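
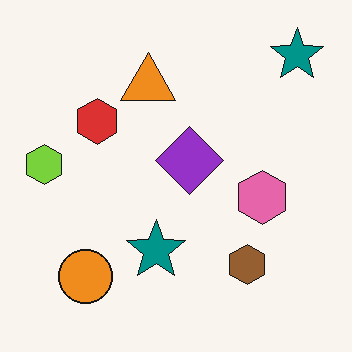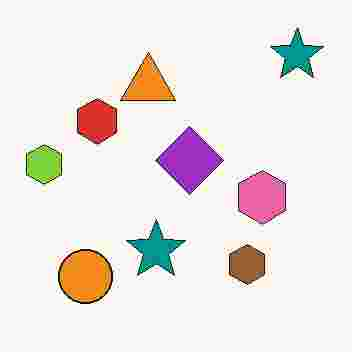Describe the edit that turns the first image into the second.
This is the original image heavily JPEG-compressed with obvious blocking artifacts.

Blocky 8×8 compression artifacts appear around shape edges and the flat background shows ringing — characteristic JPEG degradation.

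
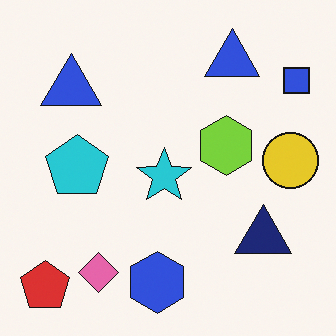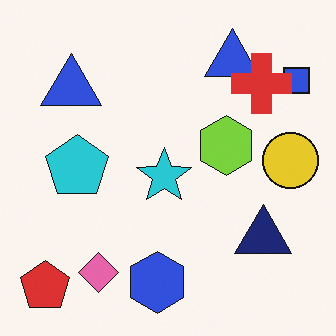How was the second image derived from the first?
The second image is the first overlaid with an additional red cross.

A red cross appears in the second image that is absent from the first.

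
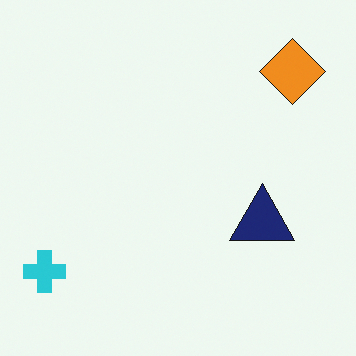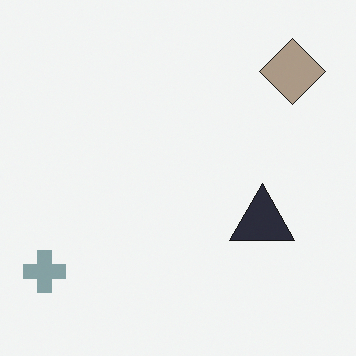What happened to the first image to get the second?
The transformation is: heavily desaturated.

All colors are more muted and greyish — a global saturation change.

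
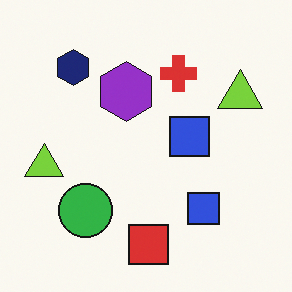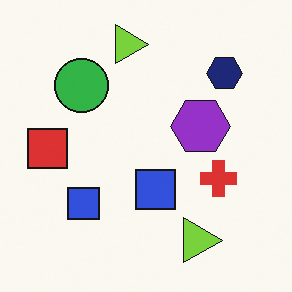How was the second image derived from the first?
This is the original image rotated 90° clockwise.

The navy hexagon sits in the top-left of the first image and the top-right of the second — consistent with a whole-image 90° clockwise rotation.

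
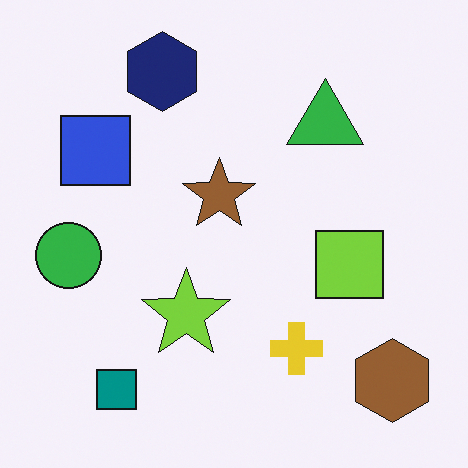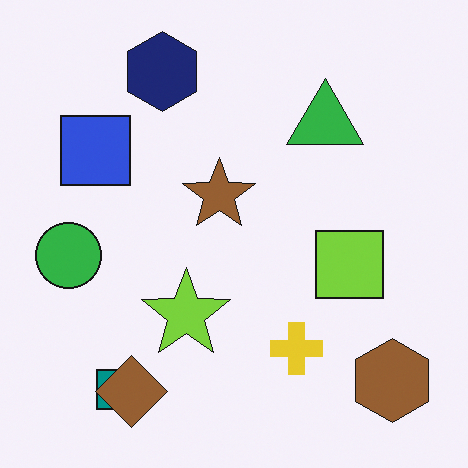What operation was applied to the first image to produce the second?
It was overlaid with an additional brown diamond.

A brown diamond appears in the second image that is absent from the first.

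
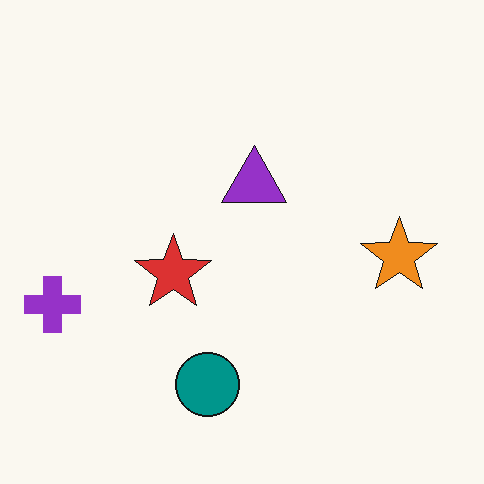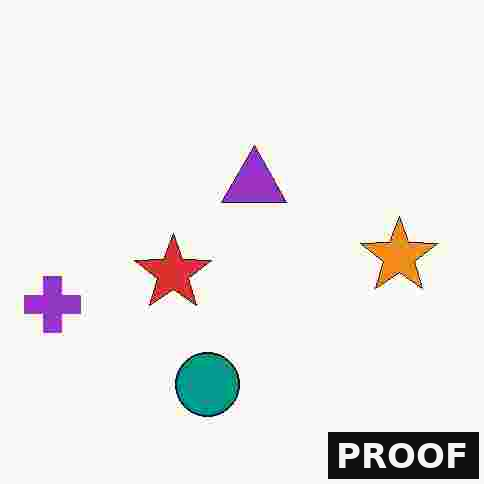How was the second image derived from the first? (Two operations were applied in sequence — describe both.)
It was heavily JPEG-compressed with obvious blocking artifacts, then watermarked with the text "PROOF" in the lower-right corner.

Blocky 8×8 compression artifacts appear around shape edges and the flat background shows ringing — characteristic JPEG degradation. A dark label reading "PROOF" appears in the lower-right corner.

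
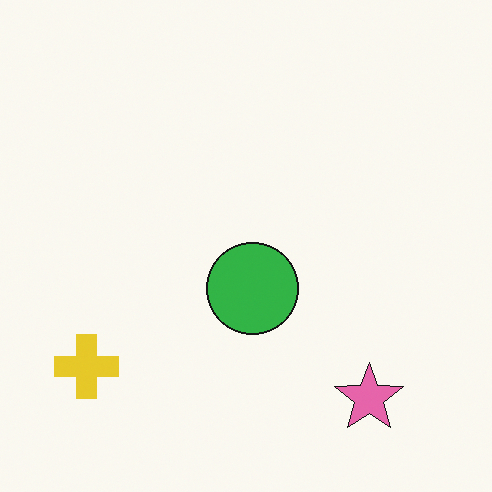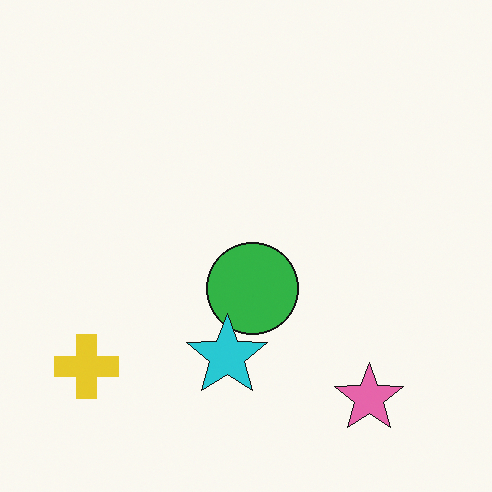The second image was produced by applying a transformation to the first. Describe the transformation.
It was overlaid with an additional cyan star.

A cyan star appears in the second image that is absent from the first.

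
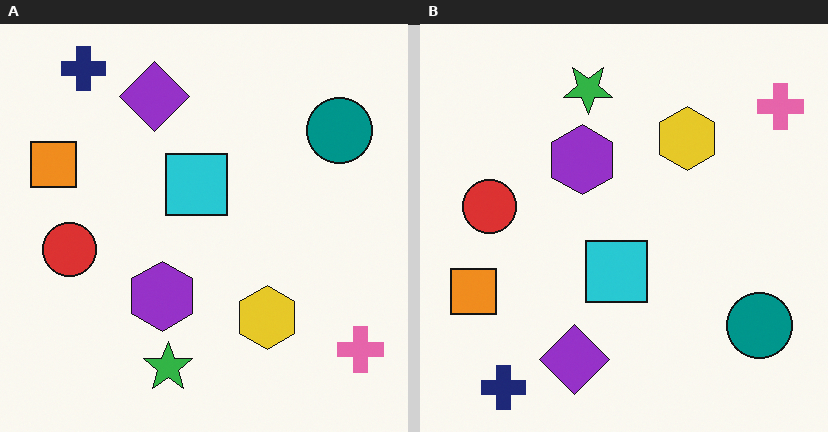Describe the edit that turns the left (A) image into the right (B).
The image was flipped vertically (top ↔ bottom).

The navy cross is in the top-left of the left (A) image and the bottom-left of the right (B) — shapes on opposite sides of the horizontal midline have swapped in a mirror flip.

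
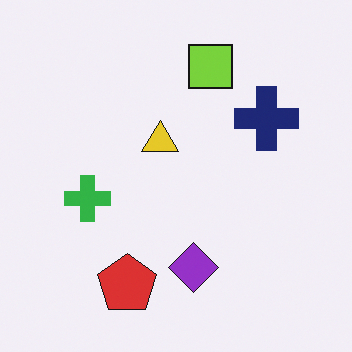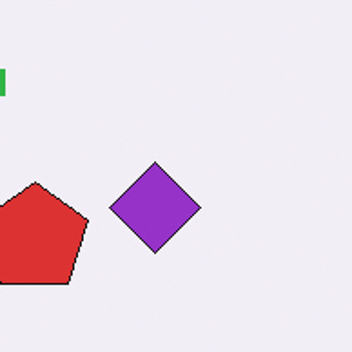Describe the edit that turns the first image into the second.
The image was cropped to a noticeably smaller region and rescaled.

The visible shapes are larger and the field of view is narrower; shapes near the original edges may be partly or wholly outside the frame — a crop-and-rescale.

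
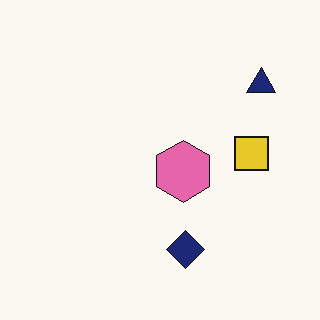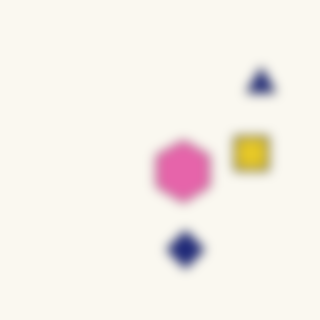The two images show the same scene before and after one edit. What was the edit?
Heavily blurred.

Shape edges and outlines are uniformly softened across the whole image.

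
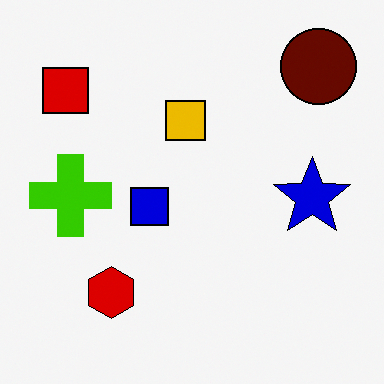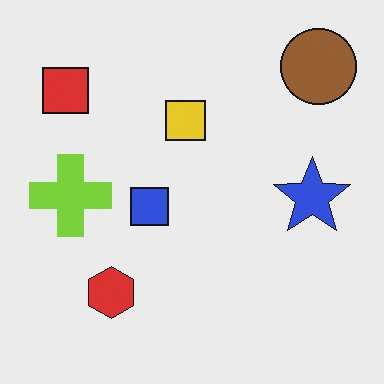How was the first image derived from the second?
Given much higher contrast.

Tones are pushed away from mid-grey across the whole image — a global contrast change.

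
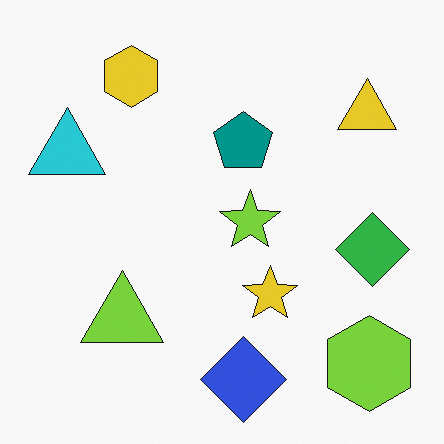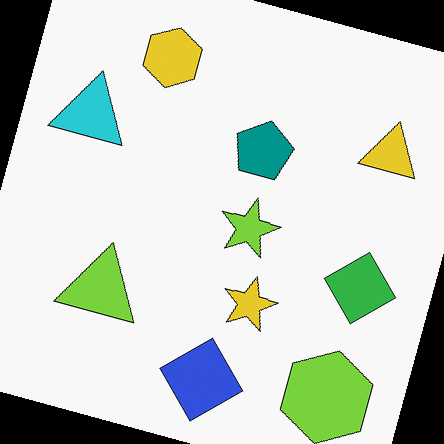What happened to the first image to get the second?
It was rotated clockwise by a clearly visible amount.

Every shape is tilted by the same angle and the image corners show triangular fill wedges — a whole-image rotation by a non-right angle.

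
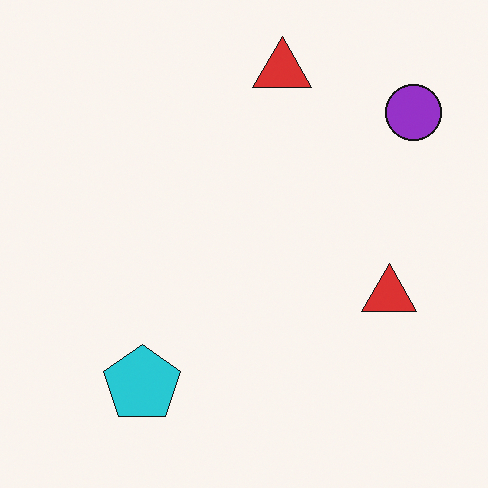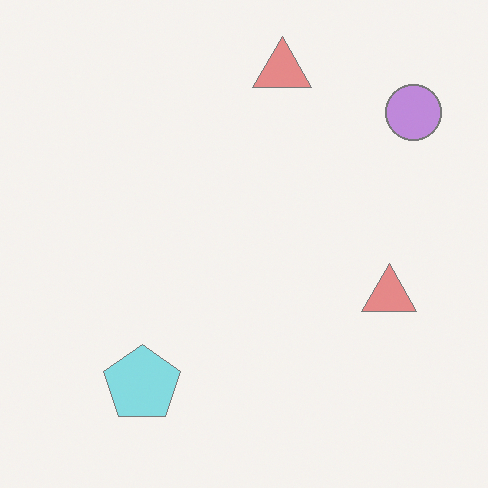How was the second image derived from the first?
The second image is the first given much lower contrast.

Tones are pushed toward mid-grey across the whole image — a global contrast change.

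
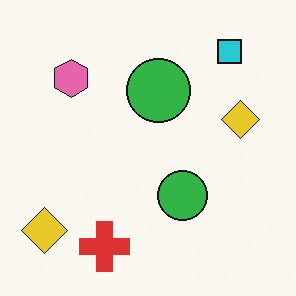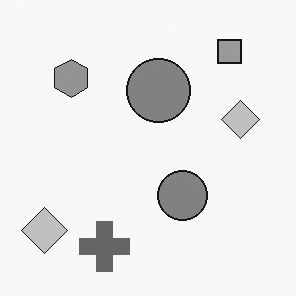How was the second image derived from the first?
It was converted to grayscale.

All color is removed — every shape is now a shade of grey.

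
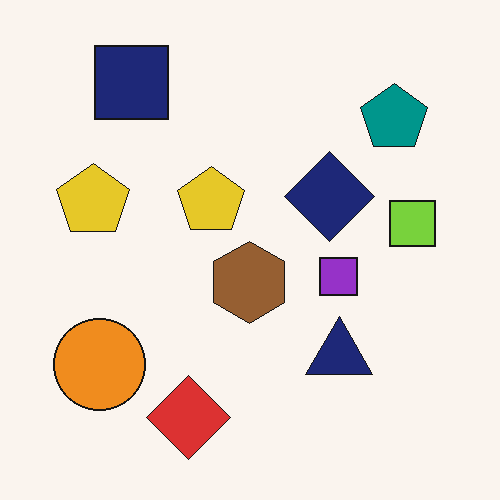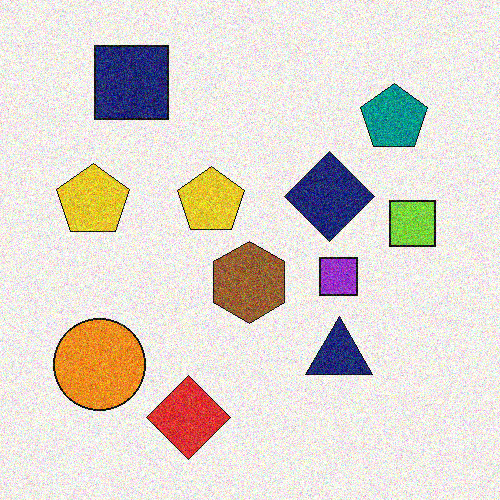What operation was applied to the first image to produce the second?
It was degraded with heavy additive noise.

Random speckle covers the whole image, including the flat background.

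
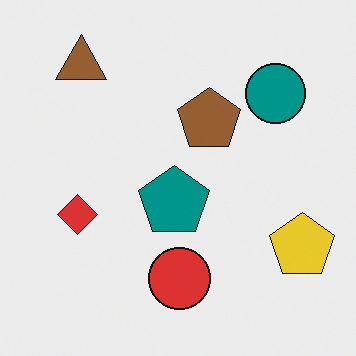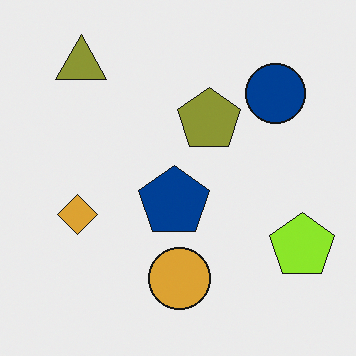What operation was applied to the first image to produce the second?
Hue-shifted by a small amount.

Every shape's color has rotated by the same amount around the hue wheel — a uniform hue shift.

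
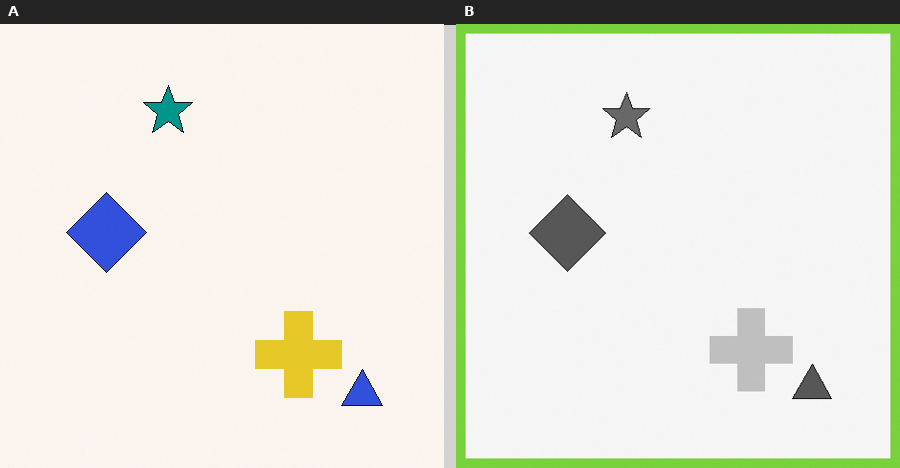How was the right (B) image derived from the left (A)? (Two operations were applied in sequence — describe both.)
Converted to grayscale, then framed with a lime border.

All color is removed — every shape is now a shade of grey. A solid lime frame runs around the edge of the right (B) image, with the content slightly shrunk inside it.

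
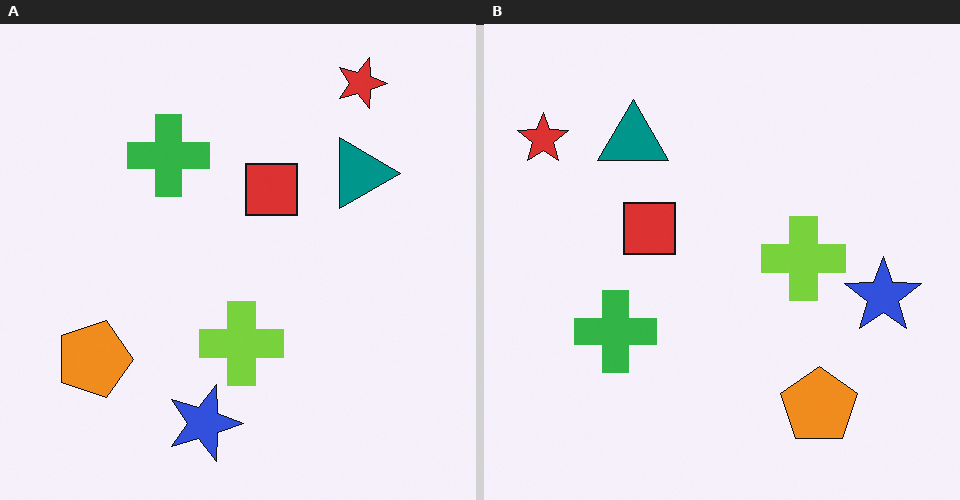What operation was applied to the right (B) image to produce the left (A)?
The transformation is: rotated 90° clockwise.

The red star sits in the top-left of the right (B) image and the top-right of the left (A) — consistent with a whole-image 90° clockwise rotation.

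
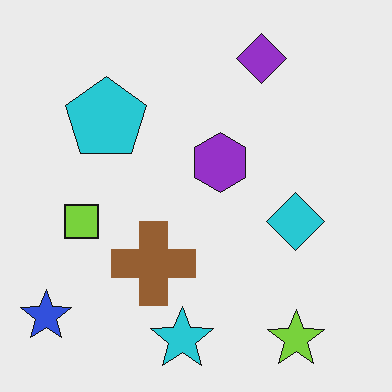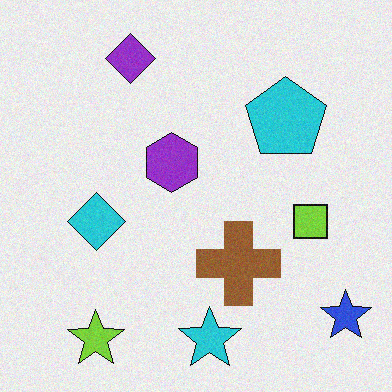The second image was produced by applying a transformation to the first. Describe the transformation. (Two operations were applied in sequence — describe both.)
The transformation is: flipped horizontally (left ↔ right), then degraded with a light layer of grain.

The blue star is in the bottom-left of the first image and the bottom-right of the second — shapes on opposite sides of the vertical midline have swapped in a mirror flip. Random speckle covers the whole image, including the flat background.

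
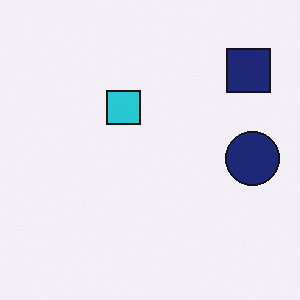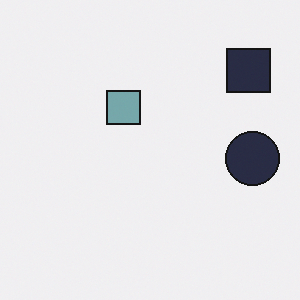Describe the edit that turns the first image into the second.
Heavily desaturated.

All colors are more muted and greyish — a global saturation change.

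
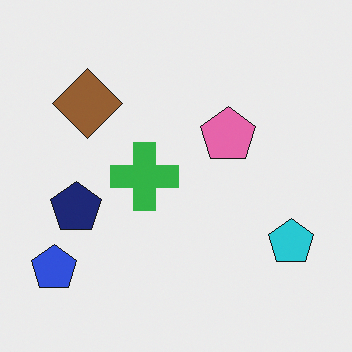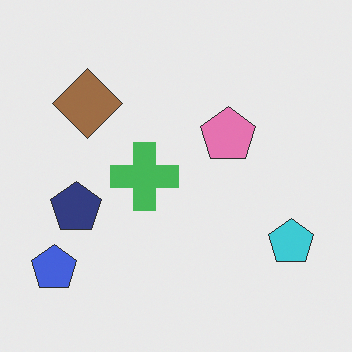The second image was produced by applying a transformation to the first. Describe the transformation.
Given slightly reduced contrast.

Tones are pushed toward mid-grey across the whole image — a global contrast change.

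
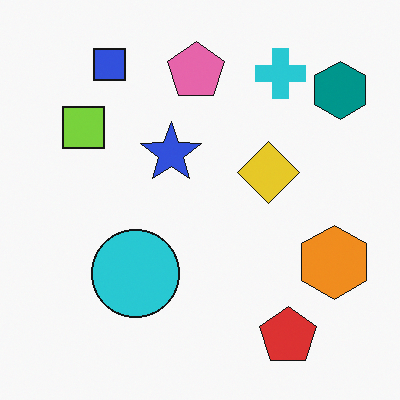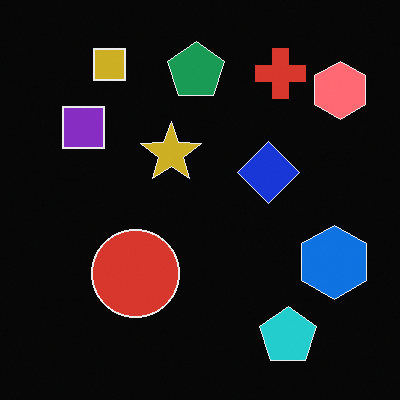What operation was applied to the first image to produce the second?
This is the original image color-inverted (negative).

The light background has become dark and every shape's color is its complement — a photographic negative.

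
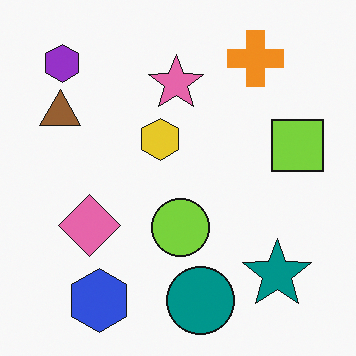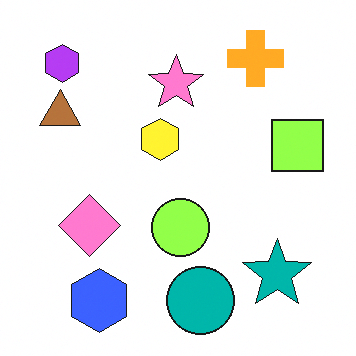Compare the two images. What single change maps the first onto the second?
Brightened a little.

Every pixel — background and shapes alike — is uniformly brightened.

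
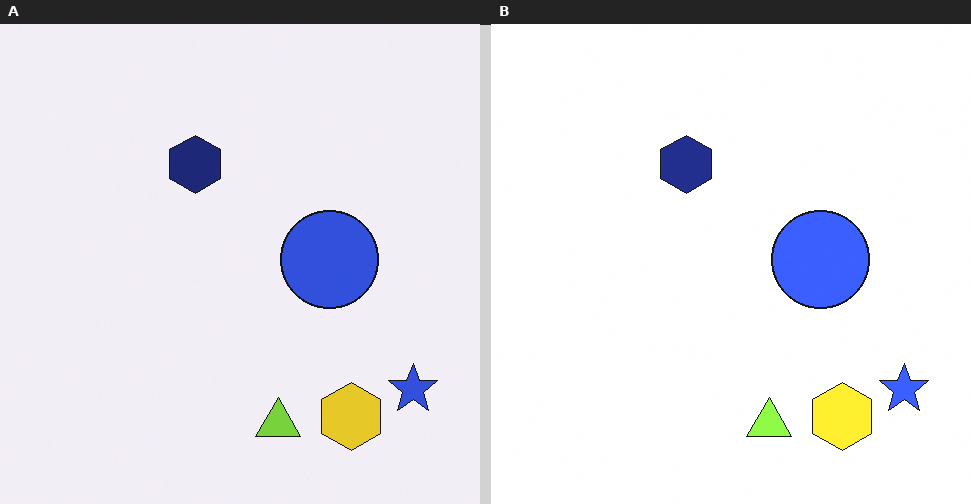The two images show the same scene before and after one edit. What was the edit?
Brightened a little.

Every pixel — background and shapes alike — is uniformly brightened.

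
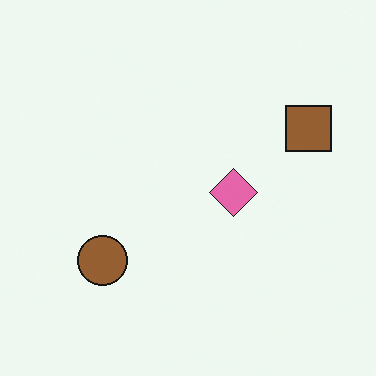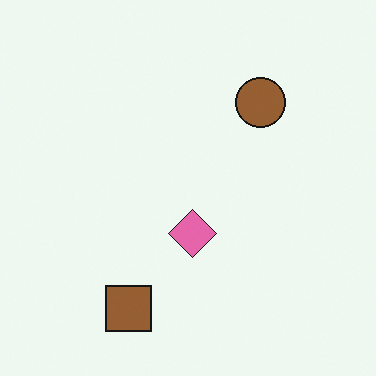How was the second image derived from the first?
It was transposed (reflected across the top-left ↔ bottom-right diagonal).

Shapes have swapped their row and column positions — what was in the top-right is now in the bottom-left — a diagonal reflection.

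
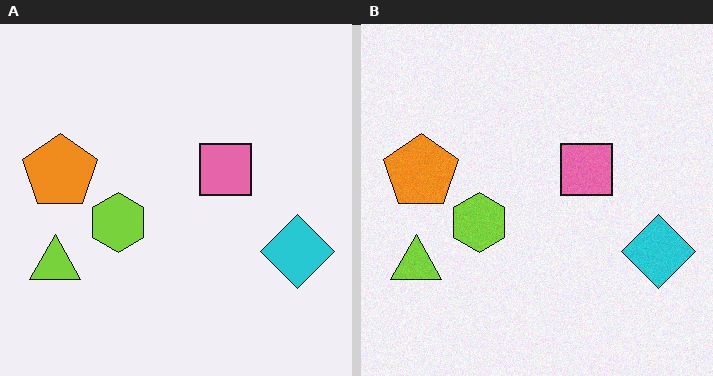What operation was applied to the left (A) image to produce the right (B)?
The transformation is: degraded with subtle gaussian noise.

Random speckle covers the whole image, including the flat background.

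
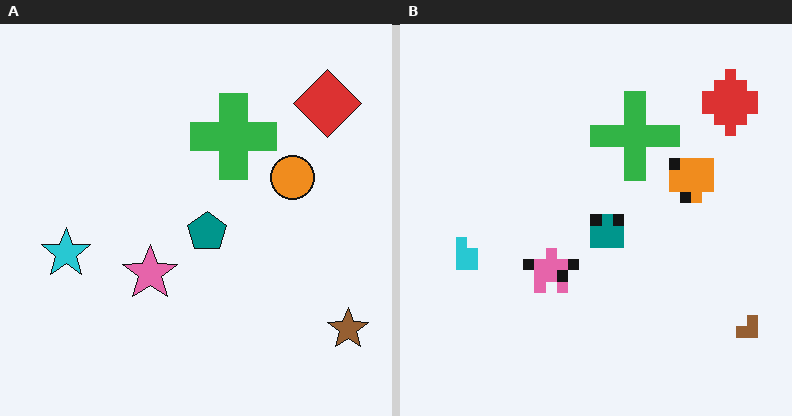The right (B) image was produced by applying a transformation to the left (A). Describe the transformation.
The image was heavily pixelated into large blocks.

Shapes are reduced to large square blocks; fine edges and outlines are lost — a downscale-then-upscale (mosaic) effect.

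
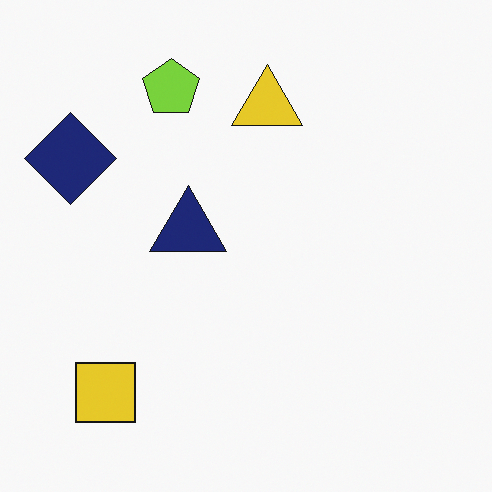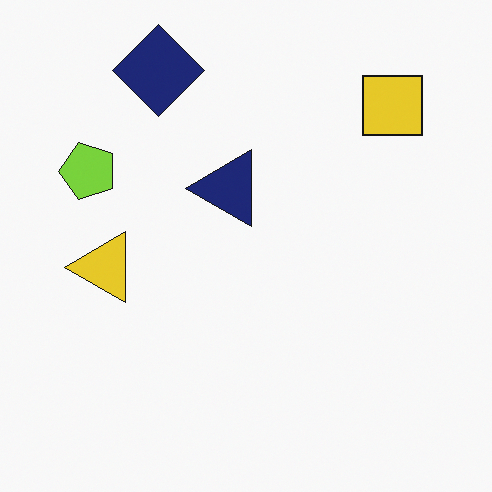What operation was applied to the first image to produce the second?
It was transposed (reflected across the top-left ↔ bottom-right diagonal).

Shapes have swapped their row and column positions — what was in the top-right is now in the bottom-left — a diagonal reflection.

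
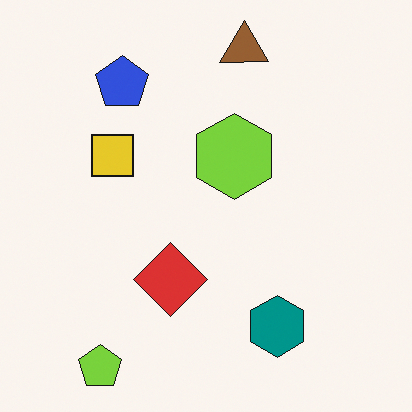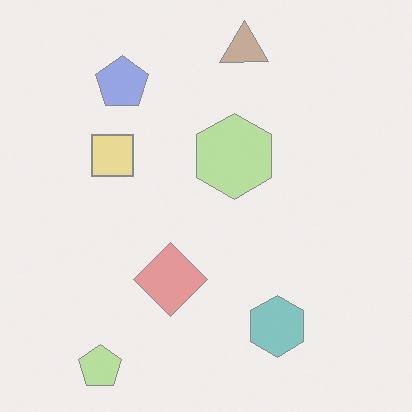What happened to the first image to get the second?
This is the original image given much lower contrast.

Tones are pushed toward mid-grey across the whole image — a global contrast change.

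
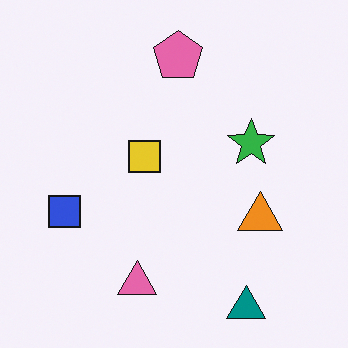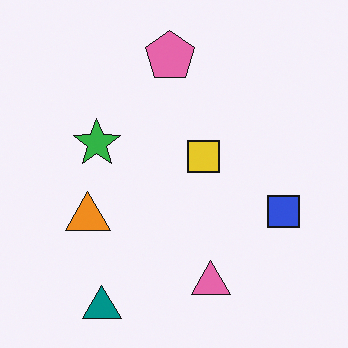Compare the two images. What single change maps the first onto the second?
The transformation is: flipped horizontally (left ↔ right).

The blue square is in the left of the first image and the right of the second — shapes on opposite sides of the vertical midline have swapped in a mirror flip.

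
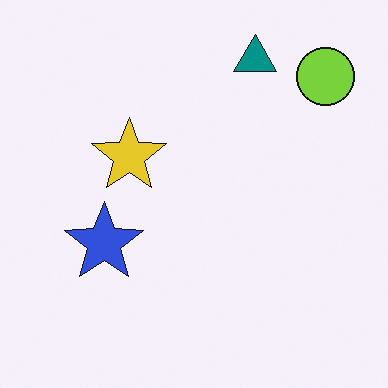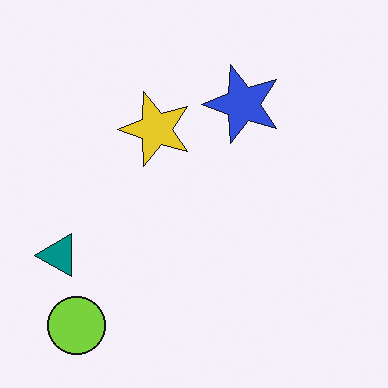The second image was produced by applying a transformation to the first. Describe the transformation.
The image was transposed (reflected across the top-left ↔ bottom-right diagonal).

Shapes have swapped their row and column positions — what was in the top-right is now in the bottom-left — a diagonal reflection.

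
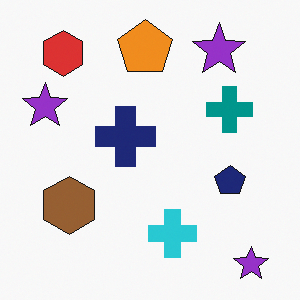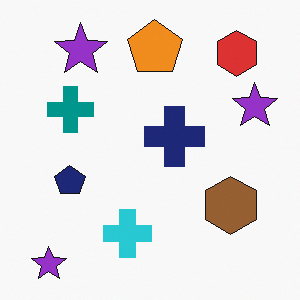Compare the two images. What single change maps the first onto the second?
The image was flipped horizontally (left ↔ right).

The red hexagon is in the top-left of the first image and the top-right of the second — shapes on opposite sides of the vertical midline have swapped in a mirror flip.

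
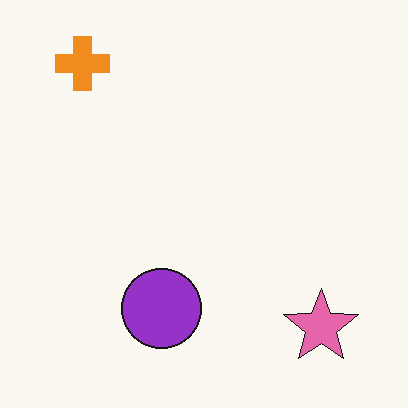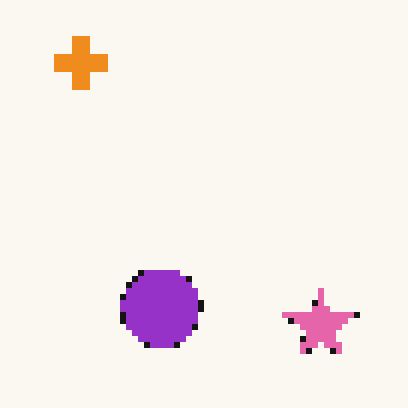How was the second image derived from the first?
The second image is the first pixelated into visible square blocks.

Shapes are reduced to large square blocks; fine edges and outlines are lost — a downscale-then-upscale (mosaic) effect.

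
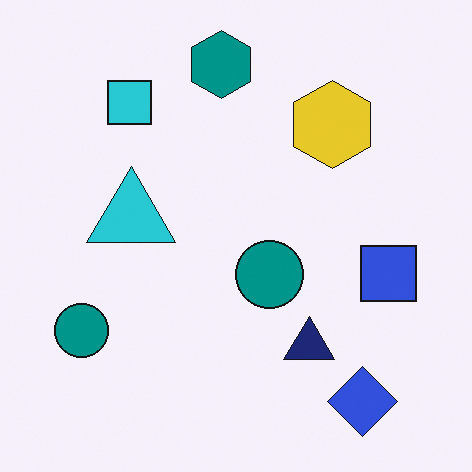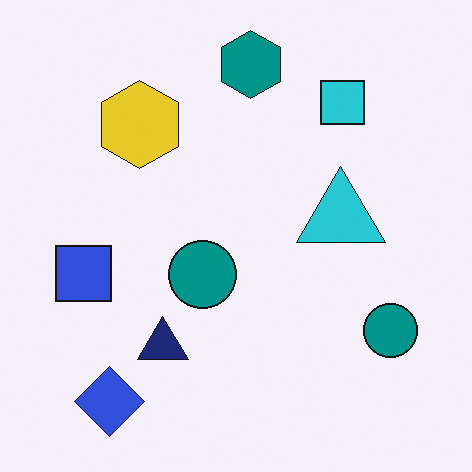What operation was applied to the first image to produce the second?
The second image is the first flipped horizontally (left ↔ right).

The blue square is in the right of the first image and the left of the second — shapes on opposite sides of the vertical midline have swapped in a mirror flip.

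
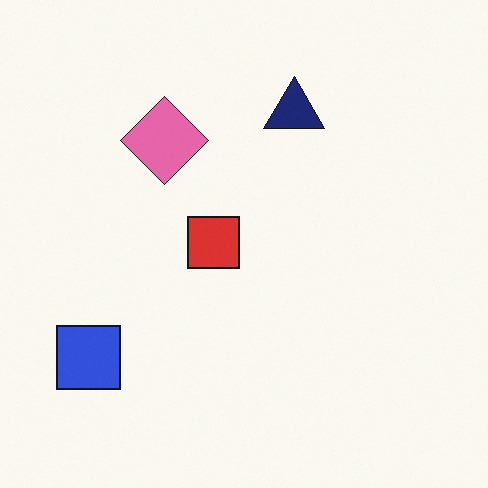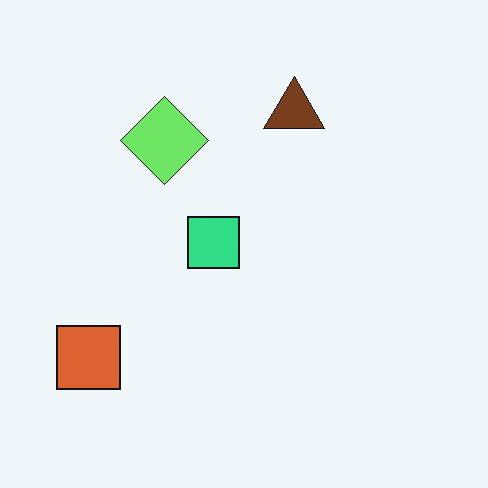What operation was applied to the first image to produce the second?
Hue-shifted through roughly a third of the color wheel.

Every shape's color has rotated by the same amount around the hue wheel — a uniform hue shift.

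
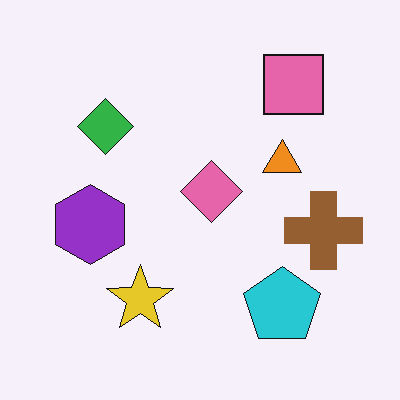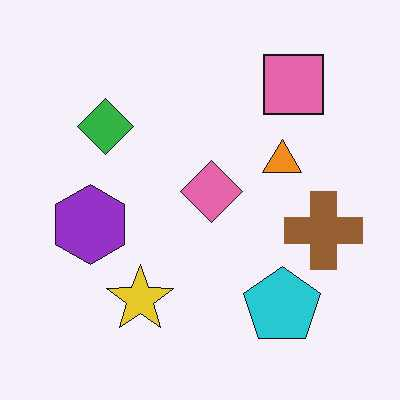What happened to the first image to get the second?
It was JPEG-compressed with visible artifacts.

Blocky 8×8 compression artifacts appear around shape edges and the flat background shows ringing — characteristic JPEG degradation.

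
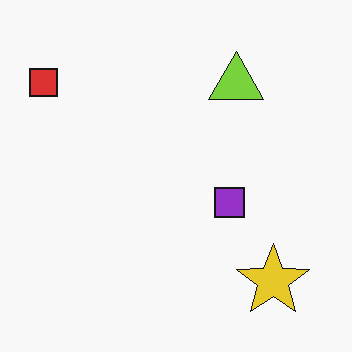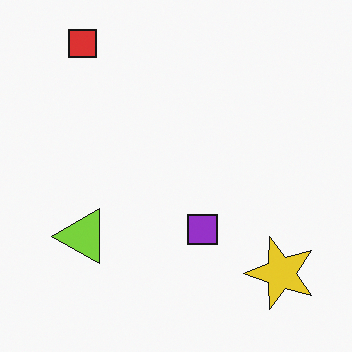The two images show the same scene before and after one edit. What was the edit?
This is the original image transposed (reflected across the top-left ↔ bottom-right diagonal).

Shapes have swapped their row and column positions — what was in the top-right is now in the bottom-left — a diagonal reflection.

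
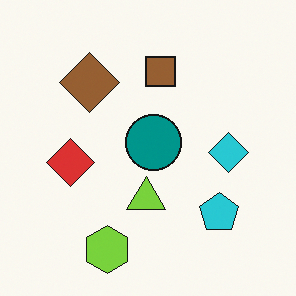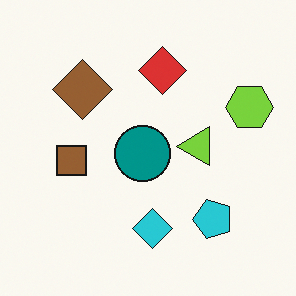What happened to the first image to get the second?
The image was transposed (reflected across the top-left ↔ bottom-right diagonal).

Shapes have swapped their row and column positions — what was in the top-right is now in the bottom-left — a diagonal reflection.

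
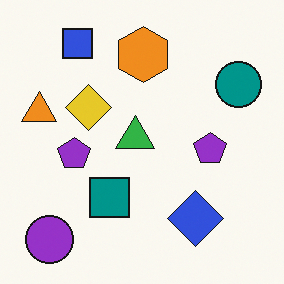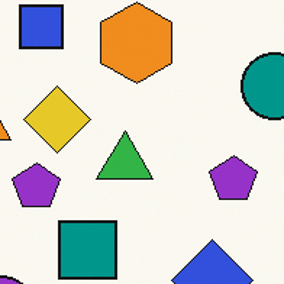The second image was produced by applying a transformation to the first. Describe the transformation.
The image was cropped slightly and scaled back up.

The visible shapes are larger and the field of view is narrower; shapes near the original edges may be partly or wholly outside the frame — a crop-and-rescale.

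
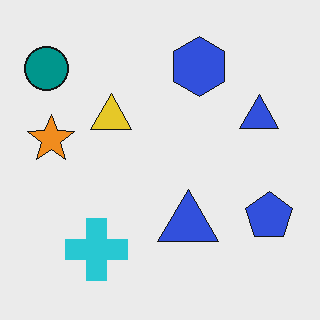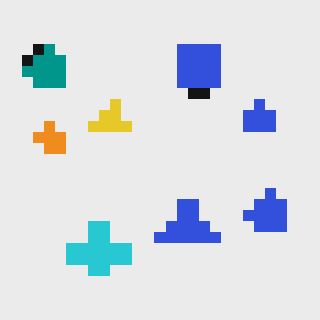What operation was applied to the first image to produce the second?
The second image is the first heavily pixelated into large blocks.

Shapes are reduced to large square blocks; fine edges and outlines are lost — a downscale-then-upscale (mosaic) effect.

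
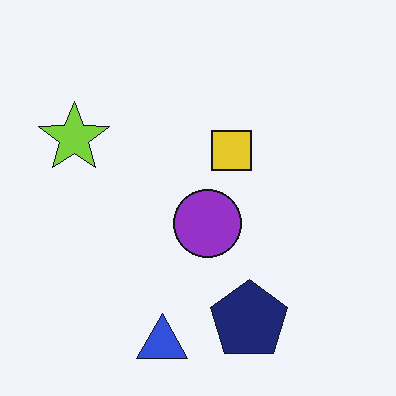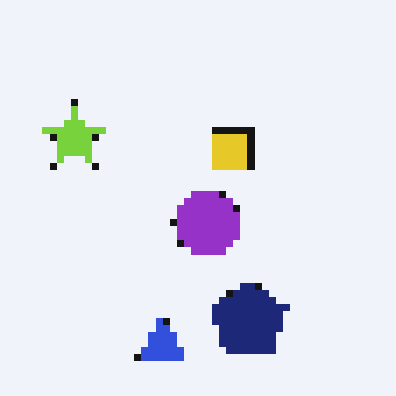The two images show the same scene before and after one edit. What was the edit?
The image was pixelated into visible square blocks.

Shapes are reduced to large square blocks; fine edges and outlines are lost — a downscale-then-upscale (mosaic) effect.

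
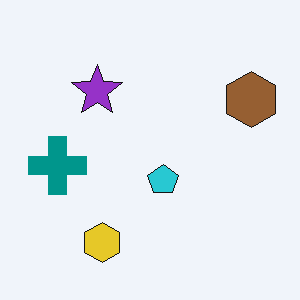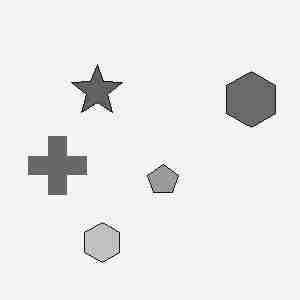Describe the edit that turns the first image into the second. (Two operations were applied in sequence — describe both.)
This is the original image converted to grayscale, then heavily JPEG-compressed with obvious blocking artifacts.

All color is removed — every shape is now a shade of grey. Blocky 8×8 compression artifacts appear around shape edges and the flat background shows ringing — characteristic JPEG degradation.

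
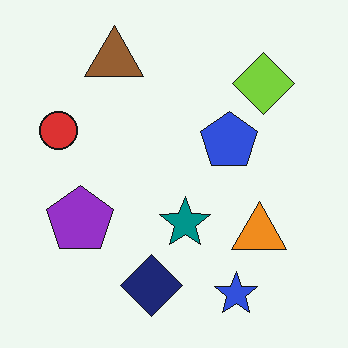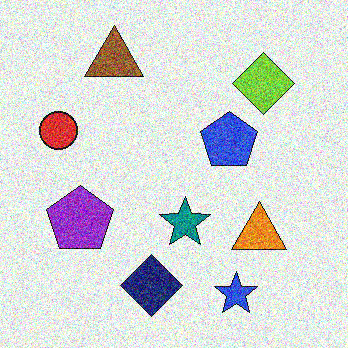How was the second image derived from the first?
It was degraded with heavy additive noise.

Random speckle covers the whole image, including the flat background.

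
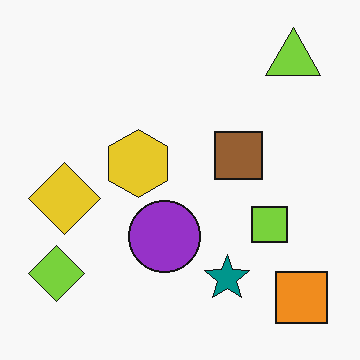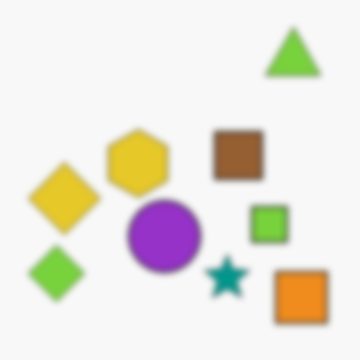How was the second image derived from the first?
The second image is the first noticeably gaussian-blurred.

Shape edges and outlines are uniformly softened across the whole image.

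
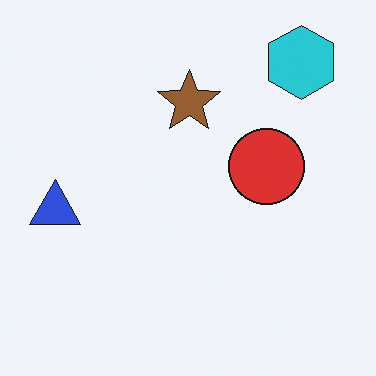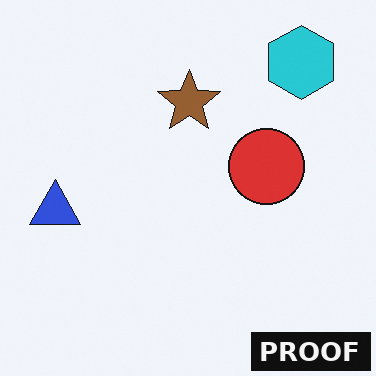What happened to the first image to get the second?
It was watermarked with the text "PROOF" in the lower-right corner.

A dark label reading "PROOF" appears in the lower-right corner.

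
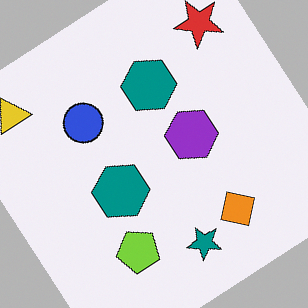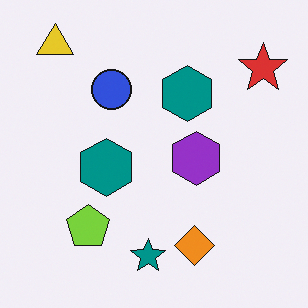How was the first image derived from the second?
It was rotated counter-clockwise by a large amount — several tens of degrees.

Every shape is tilted by the same angle and the image corners show triangular fill wedges — a whole-image rotation by a non-right angle.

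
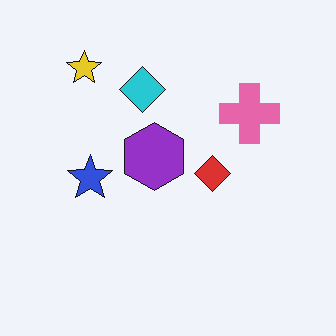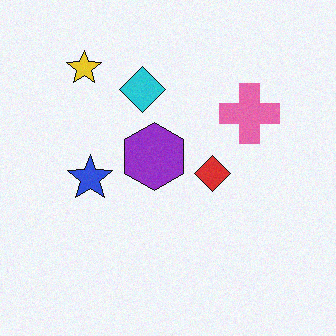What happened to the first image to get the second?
The second image is the first degraded with a light layer of grain.

Random speckle covers the whole image, including the flat background.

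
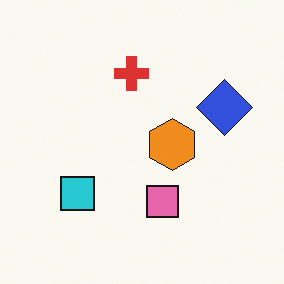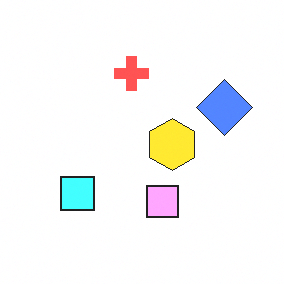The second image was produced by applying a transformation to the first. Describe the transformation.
This is the original image noticeably brightened.

Every pixel — background and shapes alike — is uniformly brightened.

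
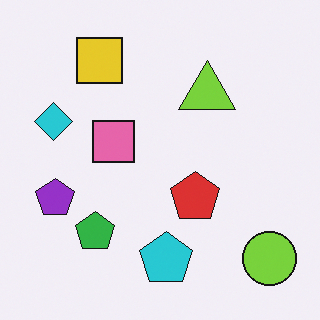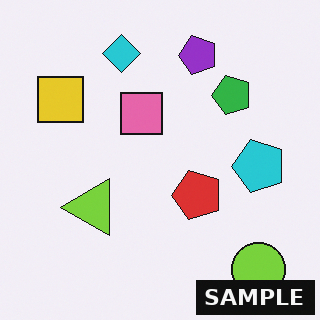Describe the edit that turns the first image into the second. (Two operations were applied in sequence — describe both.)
The second image is the first transposed (reflected across the top-left ↔ bottom-right diagonal), then watermarked with the text "SAMPLE" in the lower-right corner.

Shapes have swapped their row and column positions — what was in the top-right is now in the bottom-left — a diagonal reflection. A dark label reading "SAMPLE" appears in the lower-right corner.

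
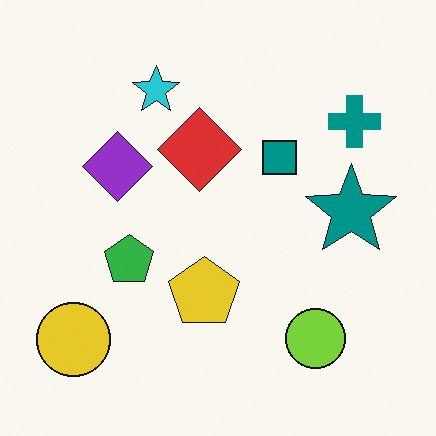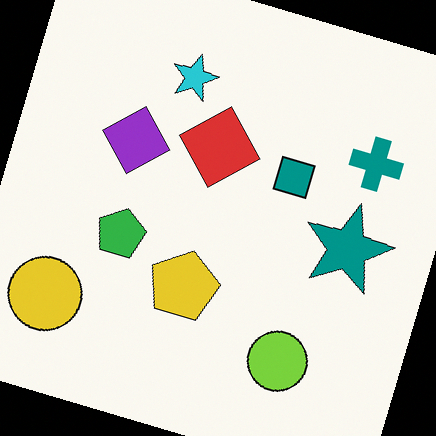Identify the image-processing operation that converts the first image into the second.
It was rotated clockwise by a clearly visible amount.

Every shape is tilted by the same angle and the image corners show triangular fill wedges — a whole-image rotation by a non-right angle.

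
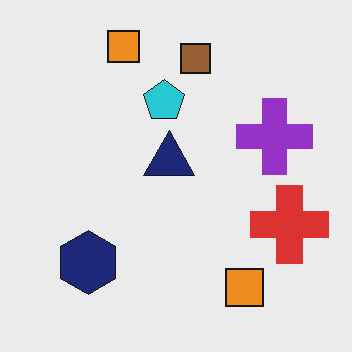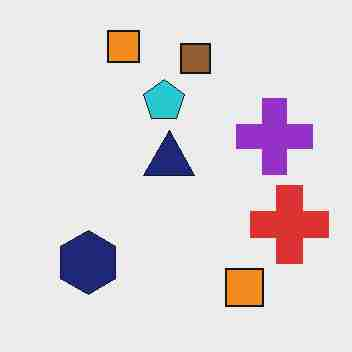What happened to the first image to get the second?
The image was degraded with heavy JPEG compression.

Blocky 8×8 compression artifacts appear around shape edges and the flat background shows ringing — characteristic JPEG degradation.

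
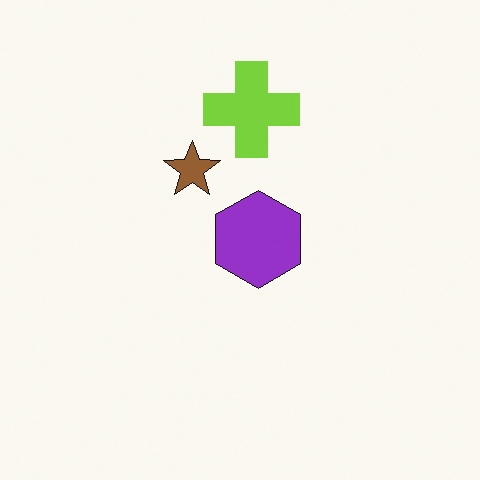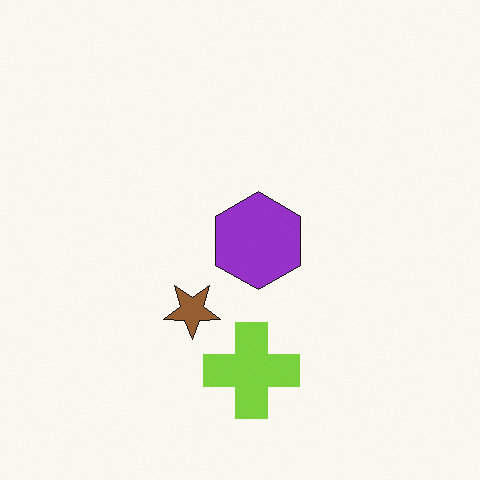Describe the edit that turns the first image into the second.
The transformation is: flipped vertically (top ↔ bottom).

The lime cross is in the top of the first image and the bottom of the second — shapes on opposite sides of the horizontal midline have swapped in a mirror flip.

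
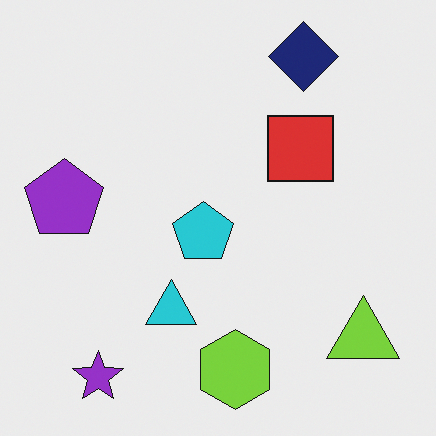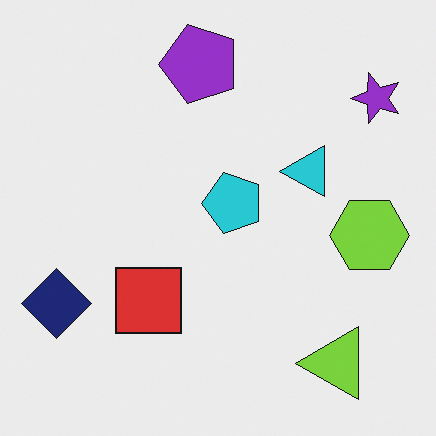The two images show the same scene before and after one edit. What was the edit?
This is the original image transposed (reflected across the top-left ↔ bottom-right diagonal).

Shapes have swapped their row and column positions — what was in the top-right is now in the bottom-left — a diagonal reflection.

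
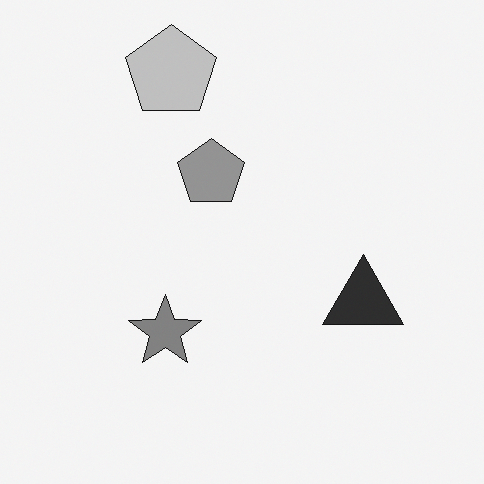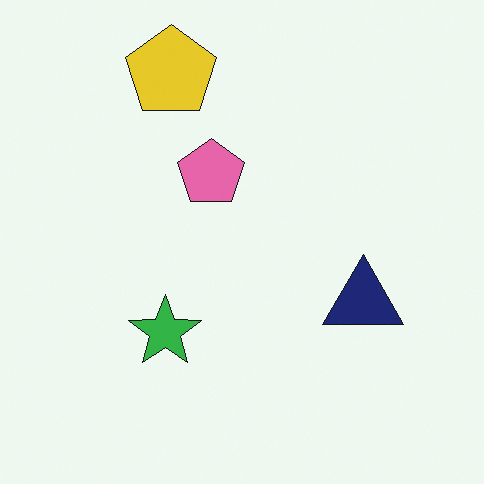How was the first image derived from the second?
The first image is the second converted to grayscale.

All color is removed — every shape is now a shade of grey.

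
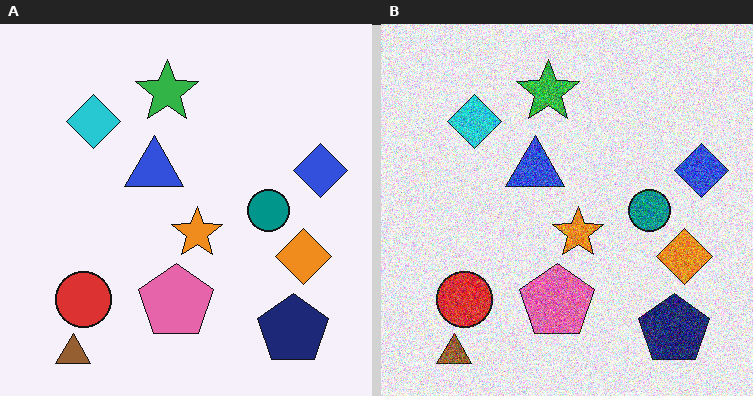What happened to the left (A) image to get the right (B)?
The image was degraded with strong gaussian noise.

Random speckle covers the whole image, including the flat background.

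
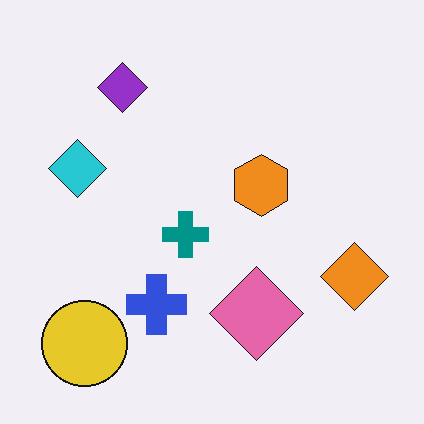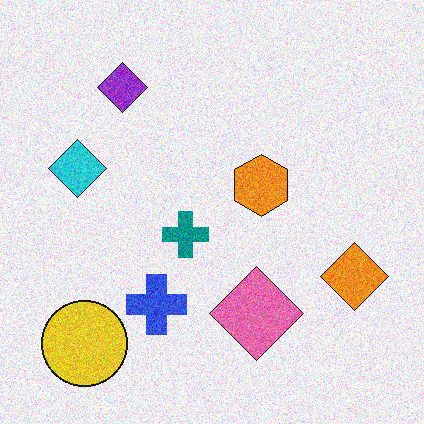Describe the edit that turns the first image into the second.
Degraded with moderate additive noise.

Random speckle covers the whole image, including the flat background.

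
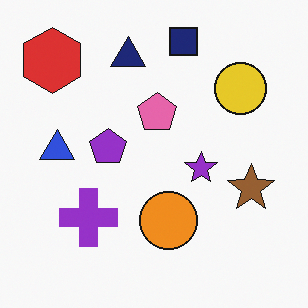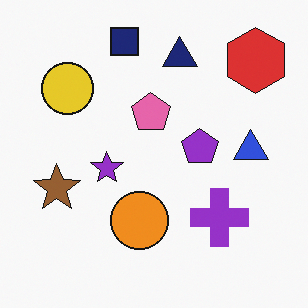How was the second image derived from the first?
It was flipped horizontally (left ↔ right).

The red hexagon is in the top-left of the first image and the top-right of the second — shapes on opposite sides of the vertical midline have swapped in a mirror flip.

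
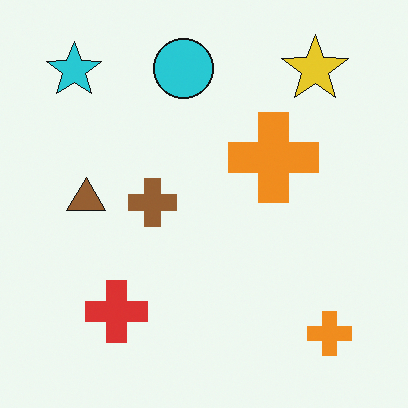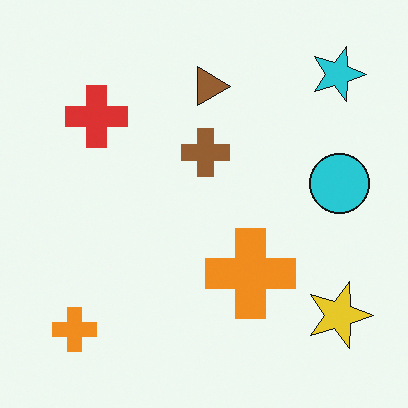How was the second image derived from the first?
The image was rotated 90° clockwise.

The cyan star sits in the top-left of the first image and the top-right of the second — consistent with a whole-image 90° clockwise rotation.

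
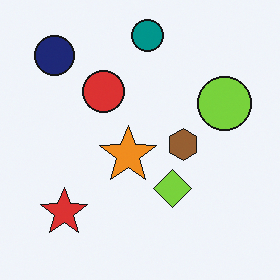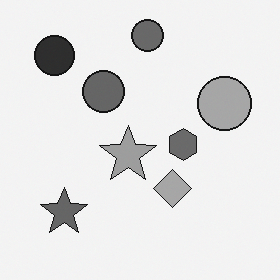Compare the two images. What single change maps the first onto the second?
The second image is the first converted to grayscale.

All color is removed — every shape is now a shade of grey.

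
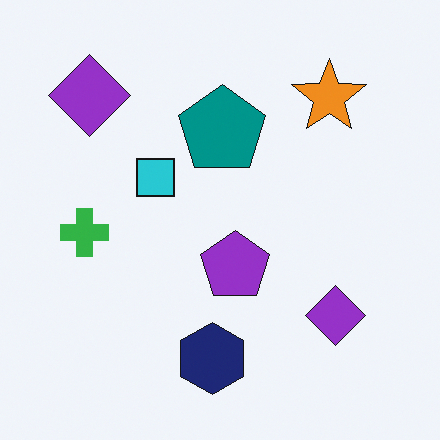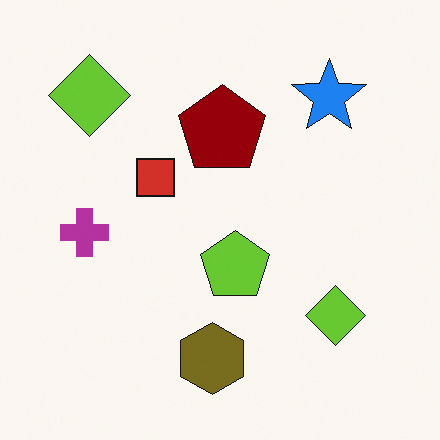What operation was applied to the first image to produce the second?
It was hue-shifted by a large amount.

Every shape's color has rotated by the same amount around the hue wheel — a uniform hue shift.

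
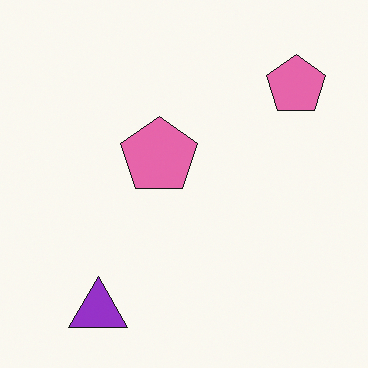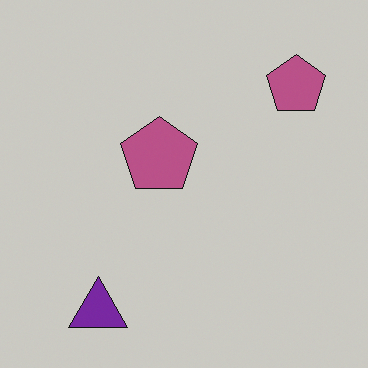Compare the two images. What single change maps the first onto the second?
Darkened a little.

Every pixel — background and shapes alike — is uniformly darkened.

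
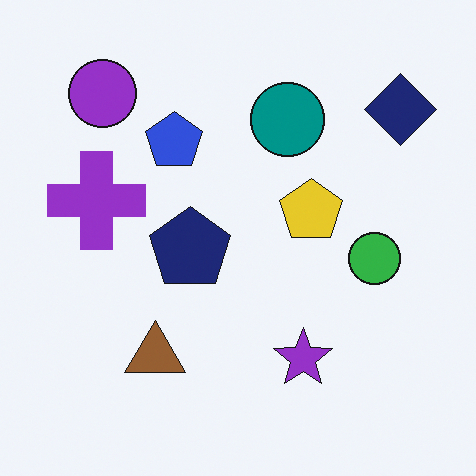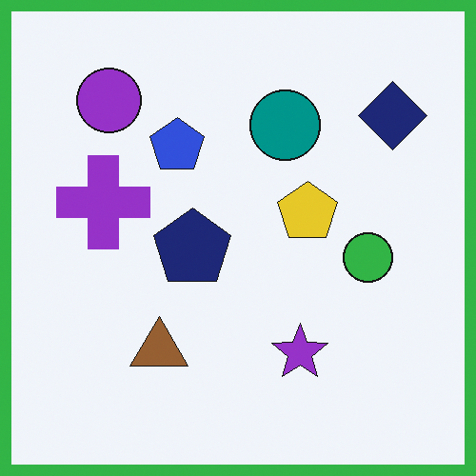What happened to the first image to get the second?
This is the original image framed with a green border.

A solid green frame runs around the edge of the second image, with the content slightly shrunk inside it.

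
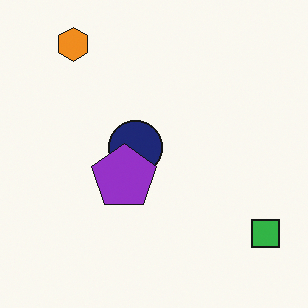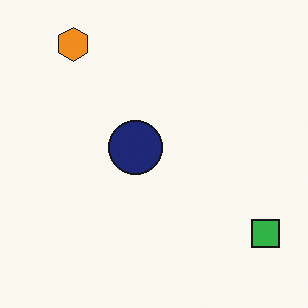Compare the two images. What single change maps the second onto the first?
The image was overlaid with an additional purple pentagon.

A purple pentagon appears in the first image that is absent from the second.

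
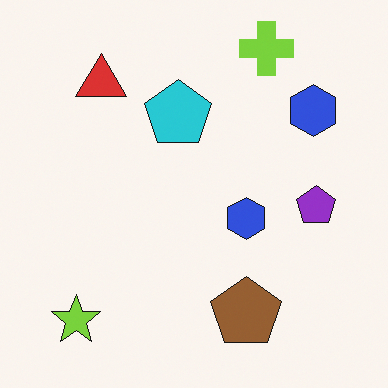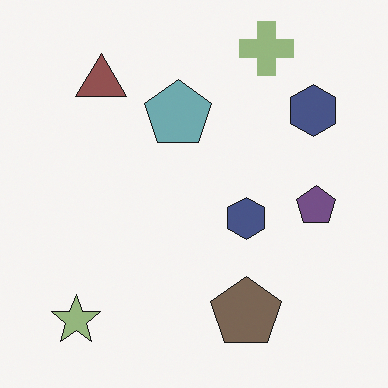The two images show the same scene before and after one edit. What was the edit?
The transformation is: made much more muted (saturation change).

All colors are more muted and greyish — a global saturation change.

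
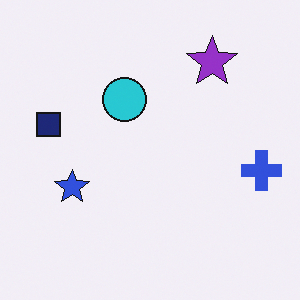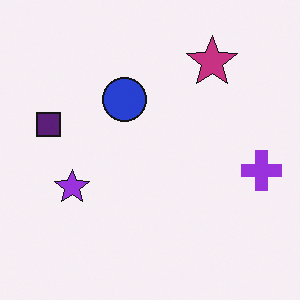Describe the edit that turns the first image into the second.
This is the original image hue-shifted slightly.

Every shape's color has rotated by the same amount around the hue wheel — a uniform hue shift.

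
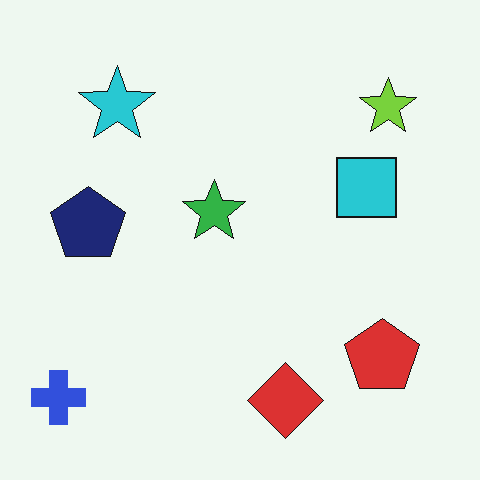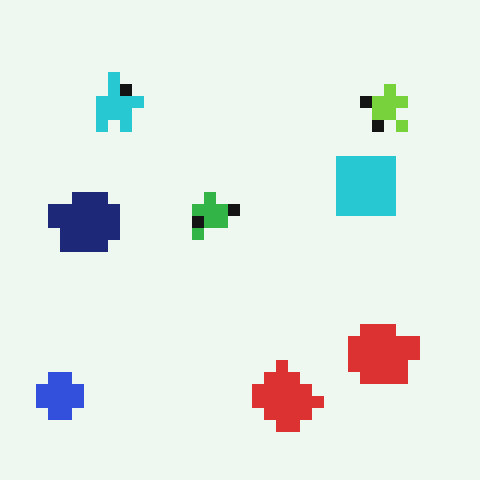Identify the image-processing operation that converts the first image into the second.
The second image is the first coarsely pixelated.

Shapes are reduced to large square blocks; fine edges and outlines are lost — a downscale-then-upscale (mosaic) effect.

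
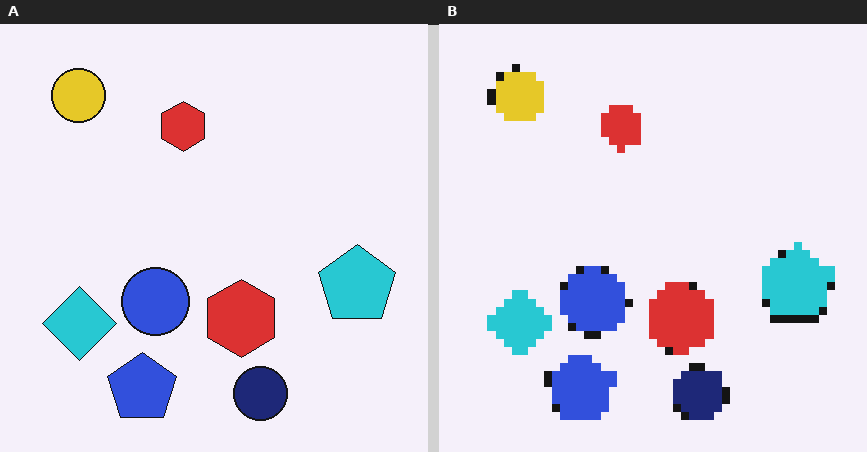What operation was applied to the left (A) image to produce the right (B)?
Pixelated into visible square blocks.

Shapes are reduced to large square blocks; fine edges and outlines are lost — a downscale-then-upscale (mosaic) effect.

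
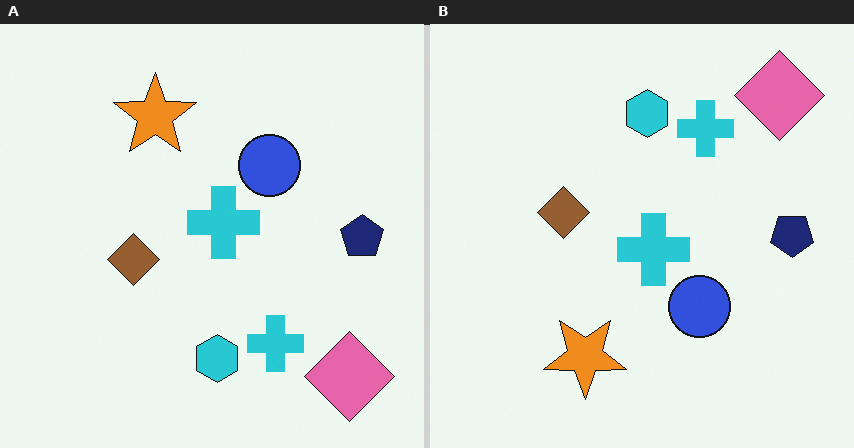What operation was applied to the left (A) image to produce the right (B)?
The transformation is: flipped vertically (top ↔ bottom).

The pink diamond is in the bottom-right of the left (A) image and the top-right of the right (B) — shapes on opposite sides of the horizontal midline have swapped in a mirror flip.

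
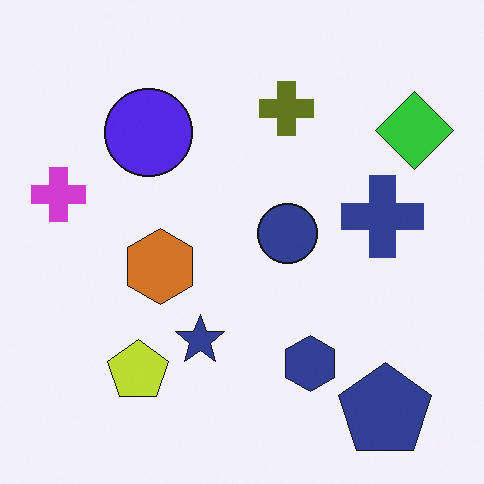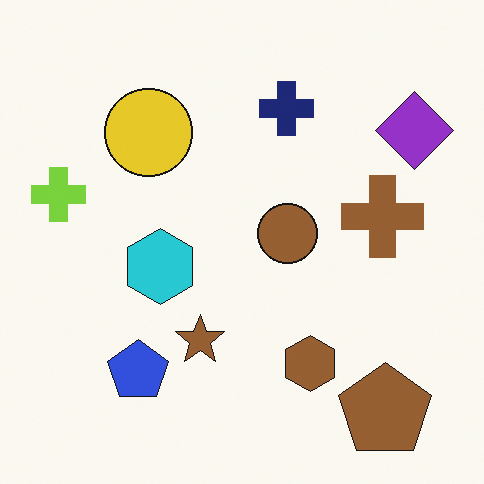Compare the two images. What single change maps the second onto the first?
This is the original image hue-shifted by a large amount.

Every shape's color has rotated by the same amount around the hue wheel — a uniform hue shift.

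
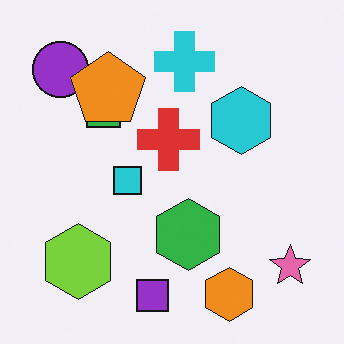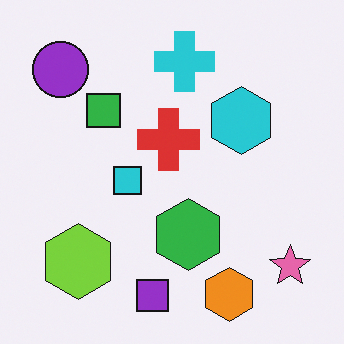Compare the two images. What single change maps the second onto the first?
This is the original image overlaid with an additional orange pentagon.

An orange pentagon appears in the first image that is absent from the second.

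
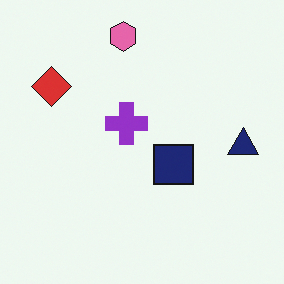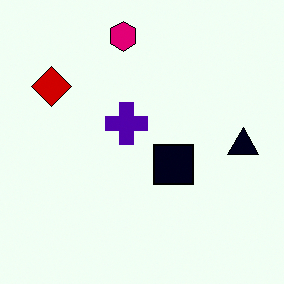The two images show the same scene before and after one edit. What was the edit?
The transformation is: boosted in contrast.

Tones are pushed away from mid-grey across the whole image — a global contrast change.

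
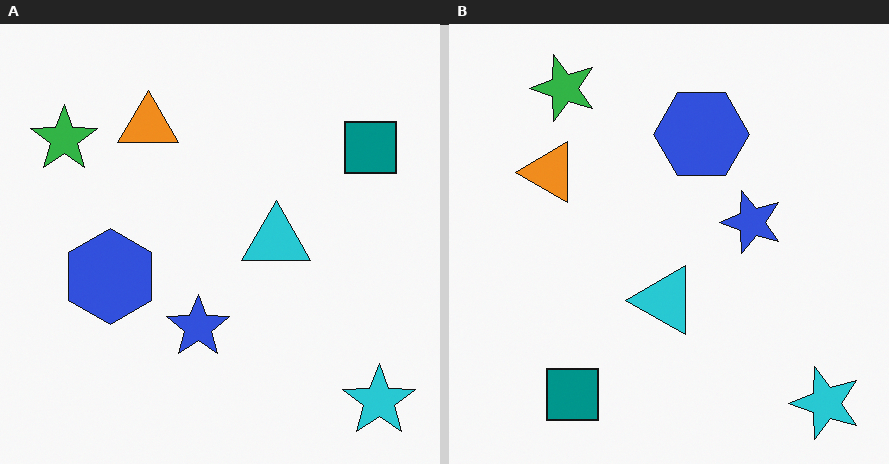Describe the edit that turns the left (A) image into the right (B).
It was transposed (reflected across the top-left ↔ bottom-right diagonal).

Shapes have swapped their row and column positions — what was in the top-right is now in the bottom-left — a diagonal reflection.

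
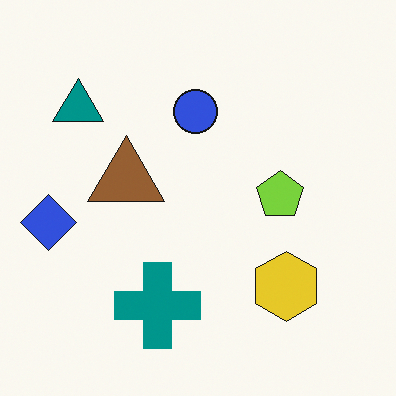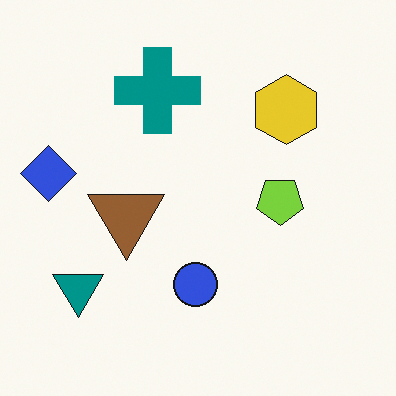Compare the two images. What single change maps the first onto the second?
It was flipped vertically (top ↔ bottom).

The teal cross is in the bottom of the first image and the top of the second — shapes on opposite sides of the horizontal midline have swapped in a mirror flip.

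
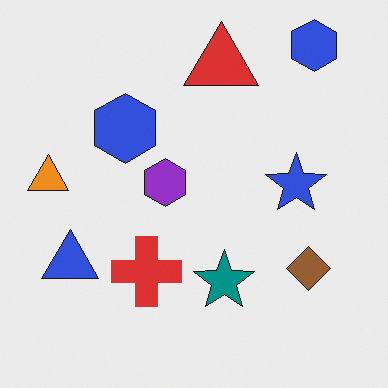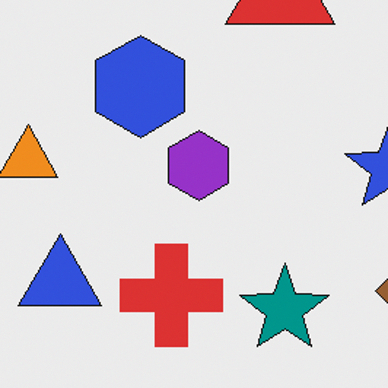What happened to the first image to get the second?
This is the original image cropped to a modestly smaller region and rescaled.

The visible shapes are larger and the field of view is narrower; shapes near the original edges may be partly or wholly outside the frame — a crop-and-rescale.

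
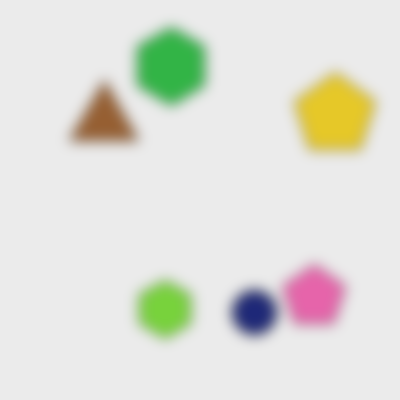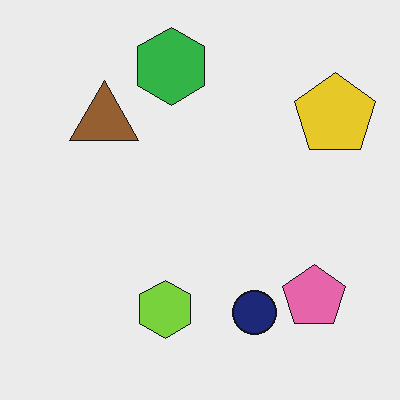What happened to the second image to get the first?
The transformation is: heavily blurred.

Shape edges and outlines are uniformly softened across the whole image.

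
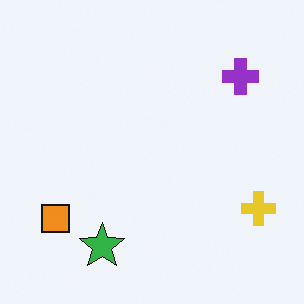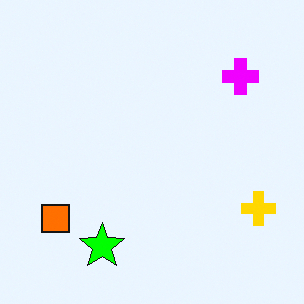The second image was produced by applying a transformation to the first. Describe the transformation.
The image was made much more vivid (saturation change).

All colors are more vivid — a global saturation change.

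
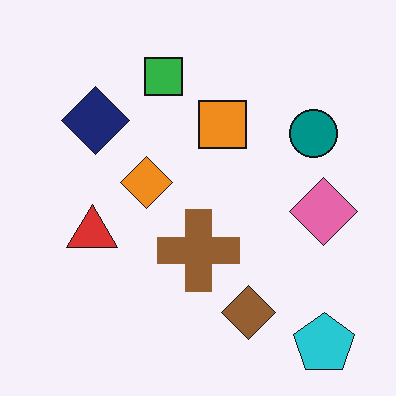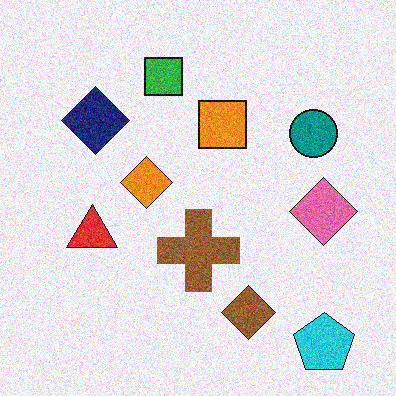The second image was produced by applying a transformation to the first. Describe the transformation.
It was degraded with moderate additive noise.

Random speckle covers the whole image, including the flat background.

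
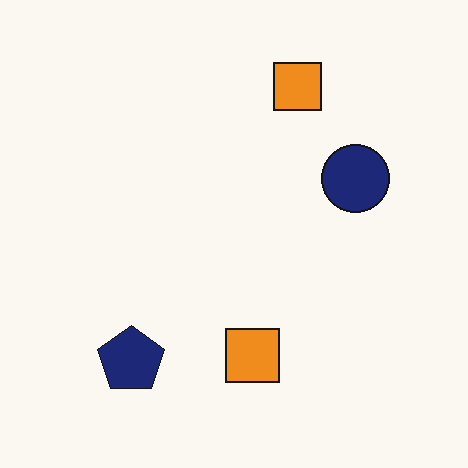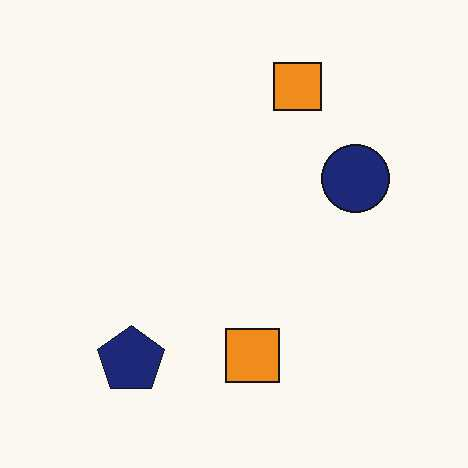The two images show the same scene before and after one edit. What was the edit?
The image was JPEG-compressed with visible artifacts.

Blocky 8×8 compression artifacts appear around shape edges and the flat background shows ringing — characteristic JPEG degradation.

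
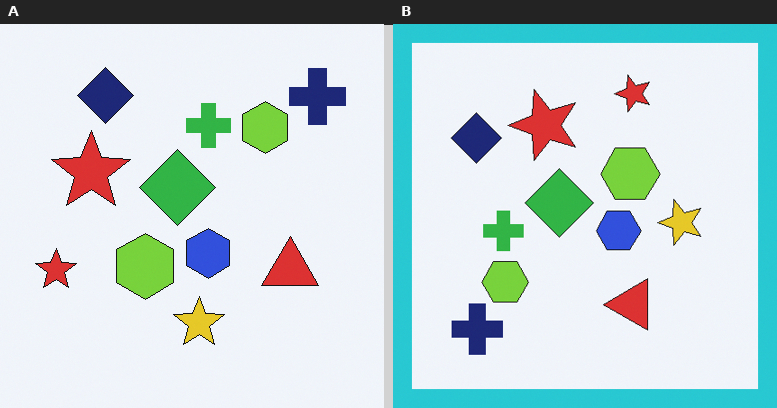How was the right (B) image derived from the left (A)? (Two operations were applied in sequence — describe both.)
The right (B) image is the left (A) transposed (reflected across the top-left ↔ bottom-right diagonal), then framed with a cyan border.

Shapes have swapped their row and column positions — what was in the top-right is now in the bottom-left — a diagonal reflection. A solid cyan frame runs around the edge of the right (B) image, with the content slightly shrunk inside it.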